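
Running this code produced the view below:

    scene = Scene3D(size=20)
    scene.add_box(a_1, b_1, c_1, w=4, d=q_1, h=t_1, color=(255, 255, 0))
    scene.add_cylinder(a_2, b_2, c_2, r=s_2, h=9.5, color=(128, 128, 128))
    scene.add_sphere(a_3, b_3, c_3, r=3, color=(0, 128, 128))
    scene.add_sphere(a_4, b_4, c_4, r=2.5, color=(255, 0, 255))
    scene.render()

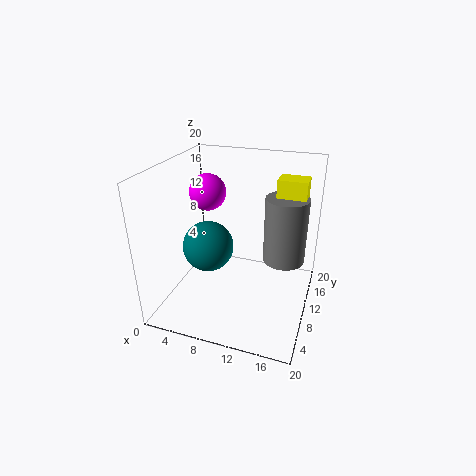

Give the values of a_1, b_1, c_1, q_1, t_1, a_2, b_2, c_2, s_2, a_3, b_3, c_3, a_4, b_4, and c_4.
a_1 = 14.5; b_1 = 12.5; c_1 = 9.5; q_1 = 3; t_1 = 8.5; a_2 = 16; b_2 = 13; c_2 = 6; s_2 = 3; a_3 = 8.5; b_3 = 3.5; c_3 = 12; a_4 = 5.5; b_4 = 10.5; c_4 = 16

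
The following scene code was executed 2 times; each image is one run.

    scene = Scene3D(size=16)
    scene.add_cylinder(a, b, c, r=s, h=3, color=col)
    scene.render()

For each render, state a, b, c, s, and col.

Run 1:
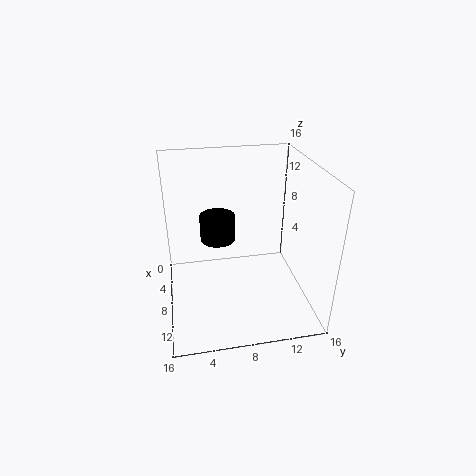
a = 6
b = 6
c = 7
s = 2
col = 'black'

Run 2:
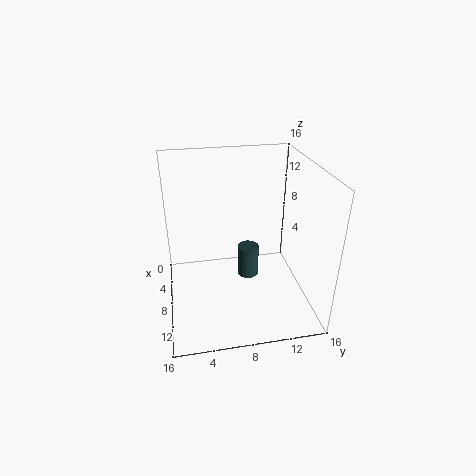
a = 13
b = 8
c = 7
s = 1
col = 'darkslategray'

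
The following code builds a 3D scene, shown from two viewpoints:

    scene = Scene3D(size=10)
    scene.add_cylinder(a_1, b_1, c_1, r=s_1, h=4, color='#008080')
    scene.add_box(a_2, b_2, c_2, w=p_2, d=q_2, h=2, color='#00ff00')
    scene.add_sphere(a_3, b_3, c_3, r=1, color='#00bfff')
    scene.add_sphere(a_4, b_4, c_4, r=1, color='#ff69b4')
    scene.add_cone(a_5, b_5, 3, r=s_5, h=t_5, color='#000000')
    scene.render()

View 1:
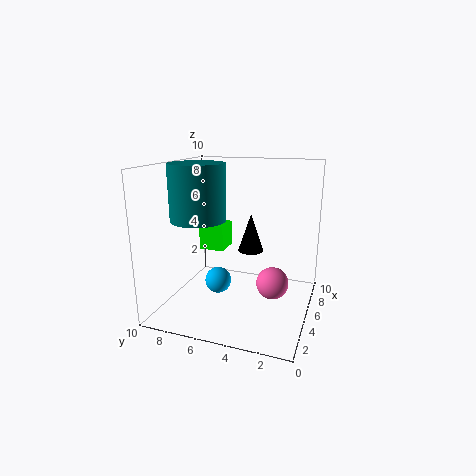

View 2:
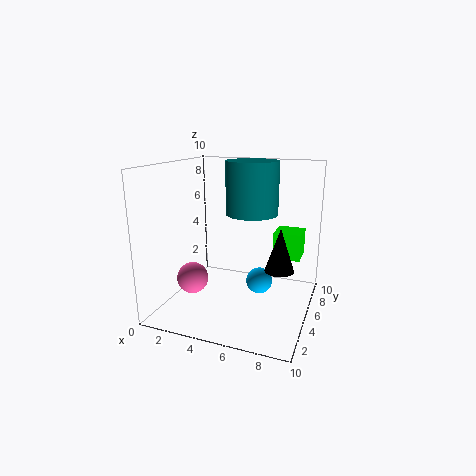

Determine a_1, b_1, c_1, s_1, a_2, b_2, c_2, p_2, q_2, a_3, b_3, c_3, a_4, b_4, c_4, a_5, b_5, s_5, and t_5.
a_1 = 5; b_1 = 8; c_1 = 6; s_1 = 2; a_2 = 7; b_2 = 7; c_2 = 3; p_2 = 2; q_2 = 2; a_3 = 6; b_3 = 7; c_3 = 1; a_4 = 3; b_4 = 2; c_4 = 3; a_5 = 8; b_5 = 5; s_5 = 1; t_5 = 3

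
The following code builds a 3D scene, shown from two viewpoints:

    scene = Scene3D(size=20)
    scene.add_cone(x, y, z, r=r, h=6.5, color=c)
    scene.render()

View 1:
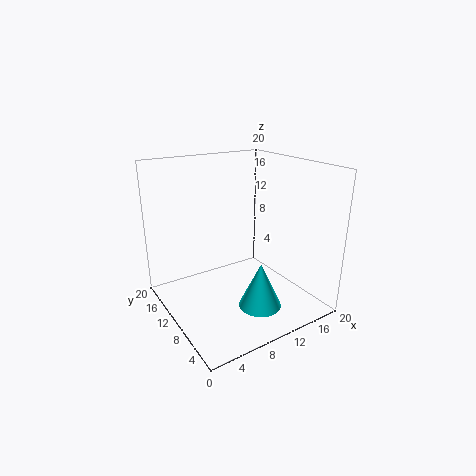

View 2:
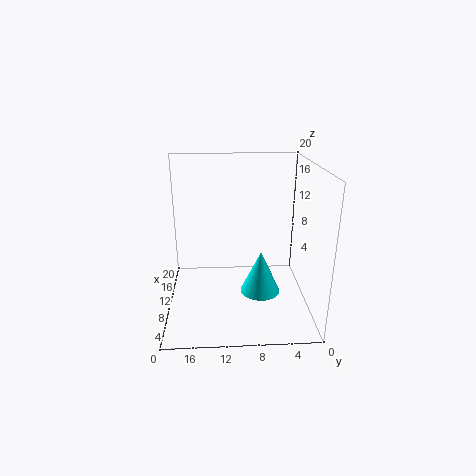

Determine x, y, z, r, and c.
x = 11.5, y = 6.5, z = 0.5, r = 3, c = 'cyan'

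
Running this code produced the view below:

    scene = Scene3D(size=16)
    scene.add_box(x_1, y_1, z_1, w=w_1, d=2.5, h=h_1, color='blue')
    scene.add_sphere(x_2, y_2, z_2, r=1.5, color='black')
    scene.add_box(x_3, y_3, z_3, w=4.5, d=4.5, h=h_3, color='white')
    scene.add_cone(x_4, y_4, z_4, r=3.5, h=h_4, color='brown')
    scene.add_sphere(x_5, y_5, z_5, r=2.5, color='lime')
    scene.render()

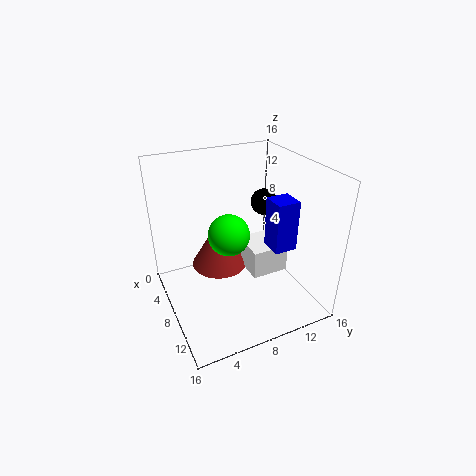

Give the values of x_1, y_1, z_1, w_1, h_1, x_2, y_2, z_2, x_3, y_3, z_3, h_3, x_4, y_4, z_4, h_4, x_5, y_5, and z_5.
x_1 = 9.5, y_1 = 10.5, z_1 = 7.5, w_1 = 2.5, h_1 = 5.5, x_2 = 6.5, y_2 = 12, z_2 = 11, x_3 = 4, y_3 = 10, z_3 = 2, h_3 = 3.5, x_4 = 3.5, y_4 = 7.5, z_4 = 2, h_4 = 6, x_5 = 5.5, y_5 = 8, z_5 = 7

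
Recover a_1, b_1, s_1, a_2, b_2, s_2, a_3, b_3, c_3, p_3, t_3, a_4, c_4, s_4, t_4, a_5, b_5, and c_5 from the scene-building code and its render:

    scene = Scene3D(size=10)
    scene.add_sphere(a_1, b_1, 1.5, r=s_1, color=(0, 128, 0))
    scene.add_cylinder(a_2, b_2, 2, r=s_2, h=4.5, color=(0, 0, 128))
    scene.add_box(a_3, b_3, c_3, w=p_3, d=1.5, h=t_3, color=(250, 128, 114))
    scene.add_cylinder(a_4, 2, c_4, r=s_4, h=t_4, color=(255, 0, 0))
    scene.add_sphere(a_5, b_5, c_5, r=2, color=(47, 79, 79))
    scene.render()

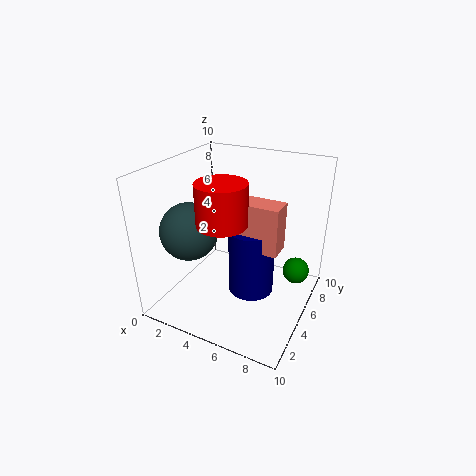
a_1 = 8.5, b_1 = 8, s_1 = 1, a_2 = 6.5, b_2 = 4, s_2 = 1.5, a_3 = 6, b_3 = 3, c_3 = 5.5, p_3 = 2.5, t_3 = 3, a_4 = 5.5, c_4 = 7.5, s_4 = 1.5, t_4 = 2.5, a_5 = 2, b_5 = 3.5, c_5 = 5.5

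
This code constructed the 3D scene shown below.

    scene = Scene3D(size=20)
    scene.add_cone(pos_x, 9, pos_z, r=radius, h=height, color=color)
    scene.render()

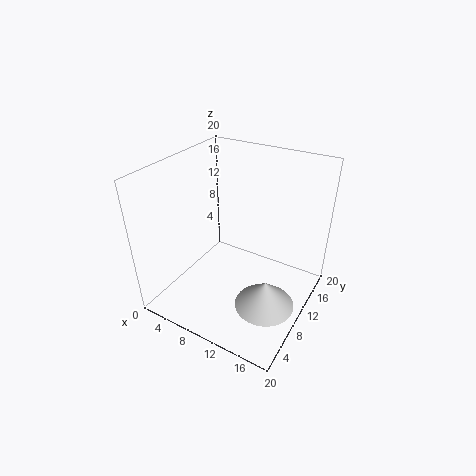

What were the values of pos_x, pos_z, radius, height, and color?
pos_x = 15, pos_z = 0.75, radius = 4.25, height = 4, color = 'lightgray'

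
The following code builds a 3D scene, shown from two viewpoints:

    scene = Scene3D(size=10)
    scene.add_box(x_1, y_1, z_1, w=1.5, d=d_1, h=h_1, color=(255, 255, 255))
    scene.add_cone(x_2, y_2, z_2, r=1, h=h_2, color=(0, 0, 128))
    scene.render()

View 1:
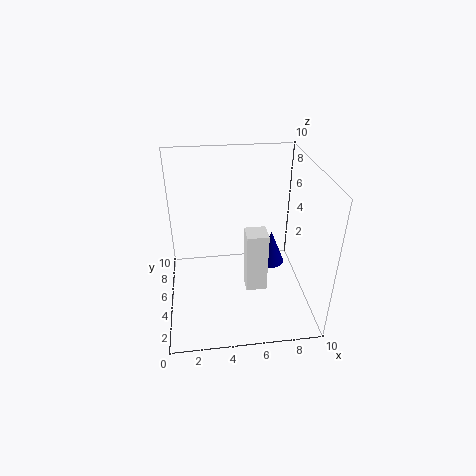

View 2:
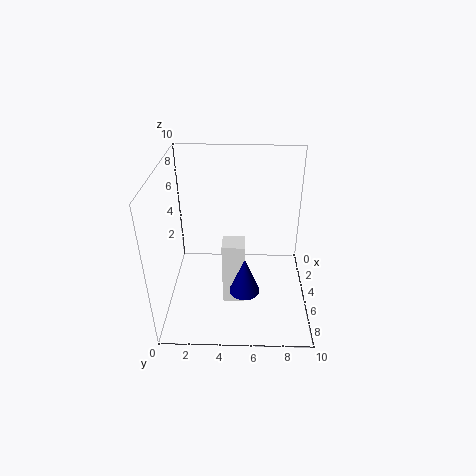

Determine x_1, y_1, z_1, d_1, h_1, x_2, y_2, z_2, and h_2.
x_1 = 5.5, y_1 = 4, z_1 = 1, d_1 = 1.5, h_1 = 4.5, x_2 = 7.5, y_2 = 5.5, z_2 = 2.5, h_2 = 2.5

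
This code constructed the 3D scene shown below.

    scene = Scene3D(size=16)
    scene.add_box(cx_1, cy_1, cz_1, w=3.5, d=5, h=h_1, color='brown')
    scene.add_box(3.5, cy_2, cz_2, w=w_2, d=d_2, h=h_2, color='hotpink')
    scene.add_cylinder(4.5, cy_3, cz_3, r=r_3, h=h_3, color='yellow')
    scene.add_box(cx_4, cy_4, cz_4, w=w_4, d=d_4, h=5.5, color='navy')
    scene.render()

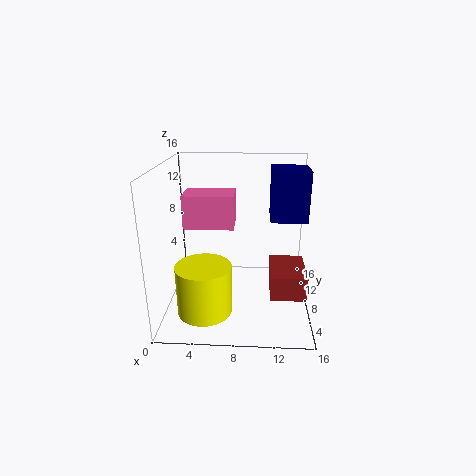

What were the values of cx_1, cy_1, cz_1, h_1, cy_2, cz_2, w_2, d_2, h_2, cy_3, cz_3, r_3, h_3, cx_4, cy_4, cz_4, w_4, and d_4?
cx_1 = 11.5
cy_1 = 2
cz_1 = 4
h_1 = 2.5
cy_2 = 1.5
cz_2 = 11.5
w_2 = 4.5
d_2 = 3
h_2 = 3
cy_3 = 5
cz_3 = 0.5
r_3 = 3
h_3 = 5.5
cx_4 = 11.5
cy_4 = 7.5
cz_4 = 10
w_4 = 4
d_4 = 4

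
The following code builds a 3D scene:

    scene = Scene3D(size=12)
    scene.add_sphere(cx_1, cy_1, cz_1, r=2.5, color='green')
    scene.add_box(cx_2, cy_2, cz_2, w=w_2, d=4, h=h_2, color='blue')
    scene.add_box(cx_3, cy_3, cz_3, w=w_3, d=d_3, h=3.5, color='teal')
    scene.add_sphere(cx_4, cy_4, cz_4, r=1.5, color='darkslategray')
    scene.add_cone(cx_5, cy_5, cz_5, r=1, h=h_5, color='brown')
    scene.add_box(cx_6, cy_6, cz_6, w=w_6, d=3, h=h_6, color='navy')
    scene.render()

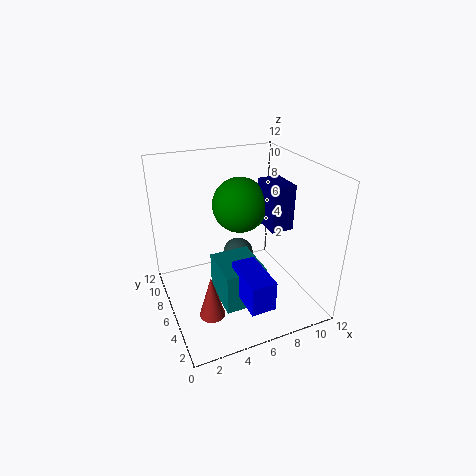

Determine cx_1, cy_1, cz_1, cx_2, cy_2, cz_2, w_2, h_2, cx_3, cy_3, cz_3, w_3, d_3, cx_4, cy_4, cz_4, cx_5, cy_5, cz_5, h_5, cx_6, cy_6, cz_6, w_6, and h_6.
cx_1 = 7.5
cy_1 = 9
cz_1 = 7.5
cx_2 = 5
cy_2 = 1
cz_2 = 2
w_2 = 2
h_2 = 2.5
cx_3 = 4
cy_3 = 3.5
cz_3 = 0.5
w_3 = 3.5
d_3 = 4
cx_4 = 8
cy_4 = 10.5
cz_4 = 1.5
cx_5 = 2.5
cy_5 = 3
cz_5 = 1.5
h_5 = 3.5
cx_6 = 9
cy_6 = 5.5
cz_6 = 6
w_6 = 2
h_6 = 4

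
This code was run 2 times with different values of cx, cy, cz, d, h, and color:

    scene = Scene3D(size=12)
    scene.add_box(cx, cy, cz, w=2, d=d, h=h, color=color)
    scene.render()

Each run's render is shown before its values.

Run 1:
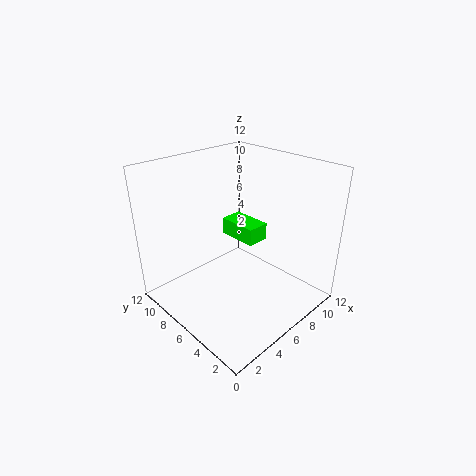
cx = 7, cy = 5.5, cz = 5, d = 3.5, h = 1.5, color = 'lime'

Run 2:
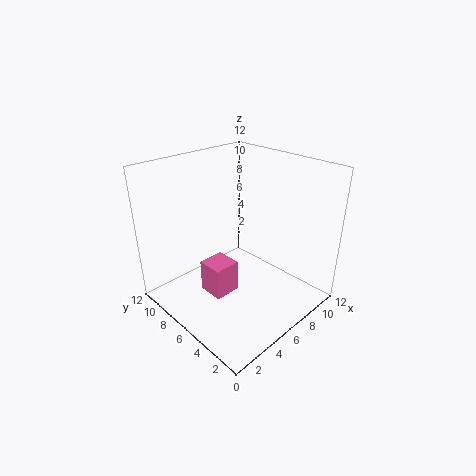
cx = 2, cy = 4, cz = 3, d = 2, h = 2.5, color = 'hotpink'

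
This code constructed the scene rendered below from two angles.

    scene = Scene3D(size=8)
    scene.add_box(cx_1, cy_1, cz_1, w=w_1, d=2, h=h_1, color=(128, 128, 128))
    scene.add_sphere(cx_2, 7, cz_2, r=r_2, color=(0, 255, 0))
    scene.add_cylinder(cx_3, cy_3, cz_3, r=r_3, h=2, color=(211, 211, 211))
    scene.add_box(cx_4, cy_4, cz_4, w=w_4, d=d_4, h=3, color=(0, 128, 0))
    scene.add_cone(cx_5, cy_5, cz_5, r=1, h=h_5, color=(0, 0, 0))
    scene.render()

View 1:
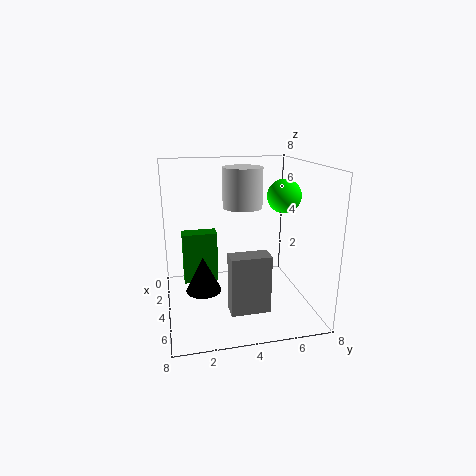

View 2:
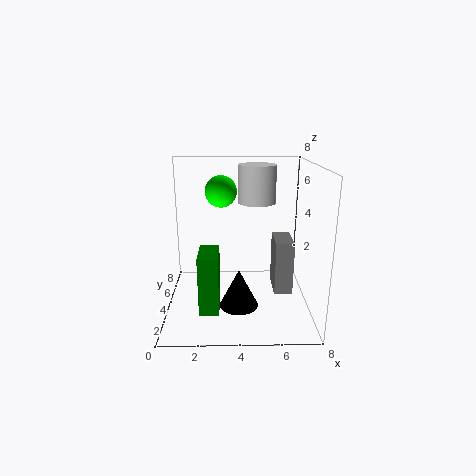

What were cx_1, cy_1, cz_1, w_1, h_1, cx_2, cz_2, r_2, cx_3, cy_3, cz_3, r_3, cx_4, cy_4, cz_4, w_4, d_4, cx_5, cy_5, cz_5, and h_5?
cx_1 = 6; cy_1 = 3; cz_1 = 1; w_1 = 1; h_1 = 3; cx_2 = 3; cz_2 = 6; r_2 = 1; cx_3 = 5; cy_3 = 4; cz_3 = 6; r_3 = 1; cx_4 = 2; cy_4 = 1; cz_4 = 1; w_4 = 1; d_4 = 2; cx_5 = 4; cy_5 = 2; cz_5 = 1; h_5 = 2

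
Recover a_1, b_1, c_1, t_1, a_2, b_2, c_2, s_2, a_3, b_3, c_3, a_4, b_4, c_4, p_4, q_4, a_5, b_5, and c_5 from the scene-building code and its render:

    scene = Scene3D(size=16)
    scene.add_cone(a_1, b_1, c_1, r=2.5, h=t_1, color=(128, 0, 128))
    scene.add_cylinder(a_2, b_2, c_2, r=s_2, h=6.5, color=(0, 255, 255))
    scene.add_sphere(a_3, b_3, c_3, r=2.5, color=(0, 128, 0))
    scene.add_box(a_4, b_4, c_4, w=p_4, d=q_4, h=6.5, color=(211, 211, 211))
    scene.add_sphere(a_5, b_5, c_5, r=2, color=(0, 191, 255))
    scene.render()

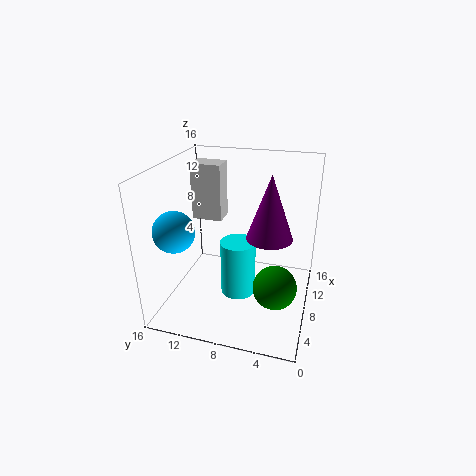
a_1 = 8
b_1 = 4.5
c_1 = 8.5
t_1 = 7
a_2 = 8
b_2 = 8
c_2 = 1
s_2 = 2
a_3 = 7.5
b_3 = 3.5
c_3 = 2.5
a_4 = 9.5
b_4 = 10.5
c_4 = 9
p_4 = 2.5
q_4 = 3.5
a_5 = 2
b_5 = 12.5
c_5 = 11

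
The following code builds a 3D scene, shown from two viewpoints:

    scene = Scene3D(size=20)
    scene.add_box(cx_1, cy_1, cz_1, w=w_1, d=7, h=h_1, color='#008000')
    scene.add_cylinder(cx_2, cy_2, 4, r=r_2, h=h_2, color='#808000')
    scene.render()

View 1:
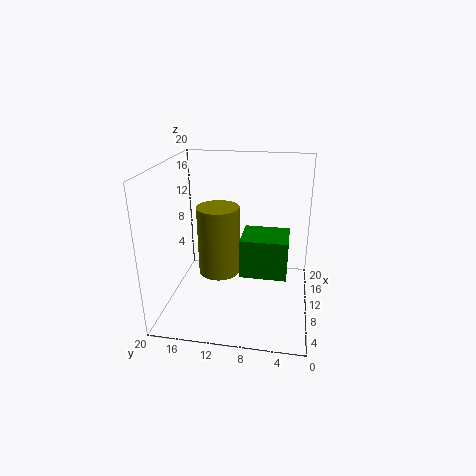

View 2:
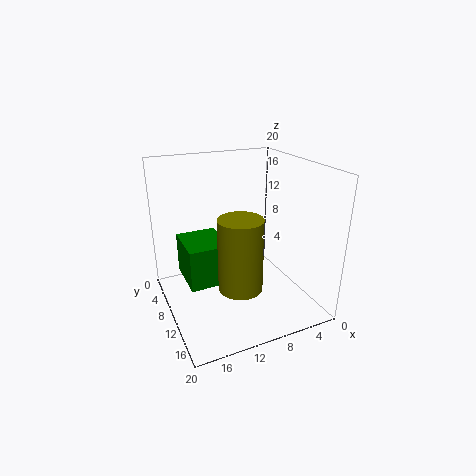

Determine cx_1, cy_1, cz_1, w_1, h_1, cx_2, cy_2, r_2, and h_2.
cx_1 = 11
cy_1 = 3
cz_1 = 3
w_1 = 6
h_1 = 6
cx_2 = 11
cy_2 = 13
r_2 = 3
h_2 = 10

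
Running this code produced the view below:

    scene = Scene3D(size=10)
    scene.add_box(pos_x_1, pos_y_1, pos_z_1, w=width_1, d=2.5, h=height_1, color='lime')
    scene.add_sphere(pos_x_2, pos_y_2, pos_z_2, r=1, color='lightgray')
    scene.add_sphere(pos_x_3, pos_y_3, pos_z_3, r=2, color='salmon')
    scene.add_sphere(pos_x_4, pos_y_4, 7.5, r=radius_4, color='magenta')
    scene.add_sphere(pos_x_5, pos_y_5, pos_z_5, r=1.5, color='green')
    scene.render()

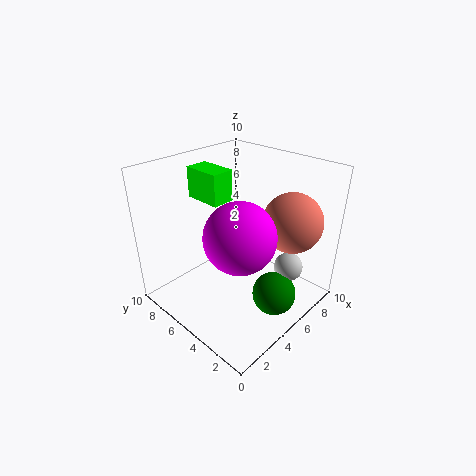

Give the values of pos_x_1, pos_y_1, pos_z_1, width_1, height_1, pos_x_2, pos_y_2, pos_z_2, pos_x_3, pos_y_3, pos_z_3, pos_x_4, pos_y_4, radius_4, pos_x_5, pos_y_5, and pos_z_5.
pos_x_1 = 3
pos_y_1 = 5
pos_z_1 = 8
width_1 = 1.5
height_1 = 2
pos_x_2 = 7
pos_y_2 = 2
pos_z_2 = 3
pos_x_3 = 7
pos_y_3 = 2
pos_z_3 = 6.5
pos_x_4 = 2
pos_y_4 = 2
radius_4 = 2
pos_x_5 = 5.5
pos_y_5 = 2
pos_z_5 = 1.5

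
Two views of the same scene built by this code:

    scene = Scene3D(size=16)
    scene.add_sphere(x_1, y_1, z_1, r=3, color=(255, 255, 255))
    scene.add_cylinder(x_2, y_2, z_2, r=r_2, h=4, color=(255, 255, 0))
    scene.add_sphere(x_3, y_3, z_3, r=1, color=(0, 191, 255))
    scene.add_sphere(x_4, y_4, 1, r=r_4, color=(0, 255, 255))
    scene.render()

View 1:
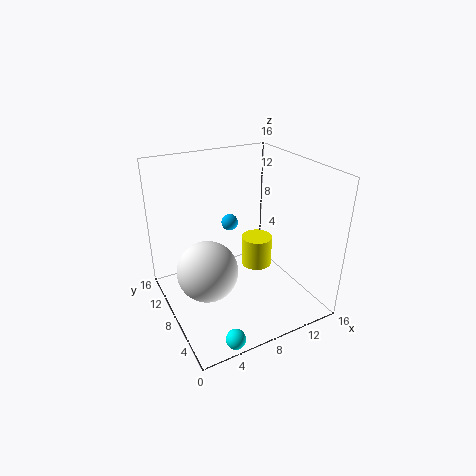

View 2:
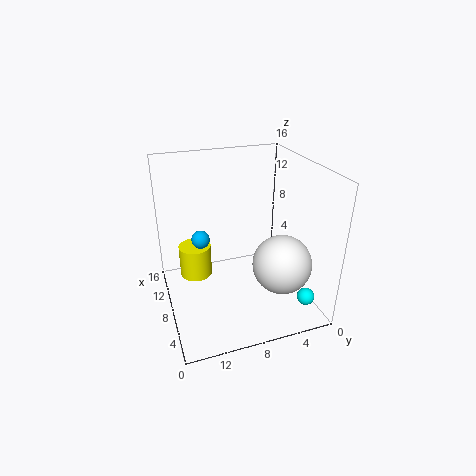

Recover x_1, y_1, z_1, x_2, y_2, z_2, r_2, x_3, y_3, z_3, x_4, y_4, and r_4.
x_1 = 3, y_1 = 5, z_1 = 7, x_2 = 13, y_2 = 12, z_2 = 1, r_2 = 2, x_3 = 9, y_3 = 12, z_3 = 8, x_4 = 4, y_4 = 1, r_4 = 1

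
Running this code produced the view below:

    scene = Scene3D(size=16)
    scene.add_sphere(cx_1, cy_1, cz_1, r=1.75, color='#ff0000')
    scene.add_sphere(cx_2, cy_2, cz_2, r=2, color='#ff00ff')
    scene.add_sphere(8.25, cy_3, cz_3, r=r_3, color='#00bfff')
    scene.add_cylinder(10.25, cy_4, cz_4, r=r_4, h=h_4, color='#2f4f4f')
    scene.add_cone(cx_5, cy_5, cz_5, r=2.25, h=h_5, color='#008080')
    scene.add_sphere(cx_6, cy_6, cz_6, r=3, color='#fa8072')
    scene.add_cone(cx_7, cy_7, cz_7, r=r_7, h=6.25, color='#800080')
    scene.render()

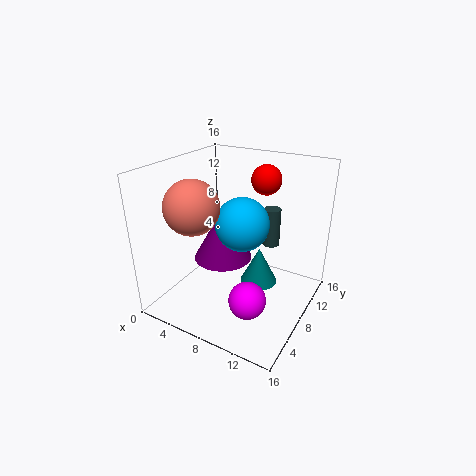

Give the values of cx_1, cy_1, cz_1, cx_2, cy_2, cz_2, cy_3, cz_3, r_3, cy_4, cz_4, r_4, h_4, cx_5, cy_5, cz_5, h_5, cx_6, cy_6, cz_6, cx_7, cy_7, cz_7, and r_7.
cx_1 = 9
cy_1 = 12.75
cz_1 = 13.5
cx_2 = 11
cy_2 = 4.75
cz_2 = 2.75
cy_3 = 8.5
cz_3 = 9.5
r_3 = 3
cy_4 = 12
cz_4 = 6
r_4 = 1
h_4 = 4.5
cx_5 = 9.25
cy_5 = 11
cz_5 = 1
h_5 = 4.5
cx_6 = 4
cy_6 = 5.25
cz_6 = 11.75
cx_7 = 5
cy_7 = 9.5
cz_7 = 4
r_7 = 3.5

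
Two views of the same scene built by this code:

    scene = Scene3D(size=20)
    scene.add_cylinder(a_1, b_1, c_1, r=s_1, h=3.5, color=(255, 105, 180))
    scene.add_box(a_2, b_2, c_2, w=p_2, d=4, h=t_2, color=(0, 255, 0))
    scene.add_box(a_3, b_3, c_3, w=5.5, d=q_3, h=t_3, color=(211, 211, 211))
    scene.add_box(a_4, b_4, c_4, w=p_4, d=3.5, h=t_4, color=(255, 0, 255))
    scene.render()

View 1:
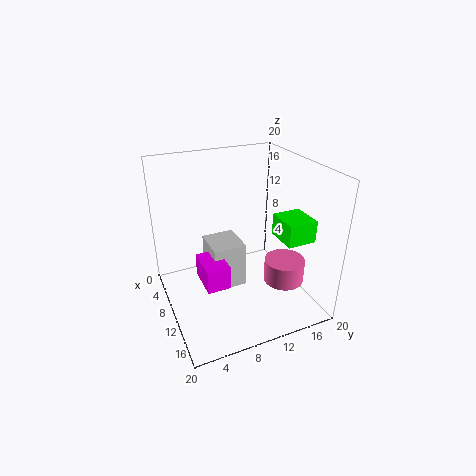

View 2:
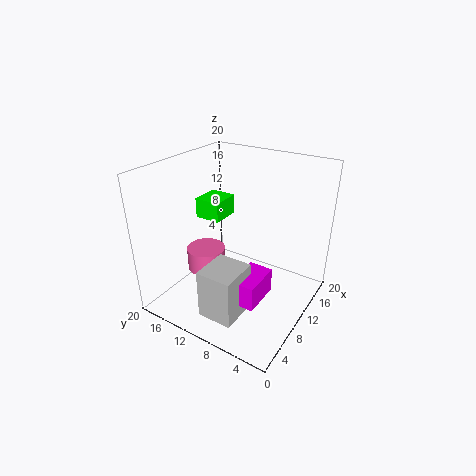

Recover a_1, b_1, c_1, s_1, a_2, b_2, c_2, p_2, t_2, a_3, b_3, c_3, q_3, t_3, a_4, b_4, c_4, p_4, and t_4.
a_1 = 11.5; b_1 = 17; c_1 = 2; s_1 = 3; a_2 = 11.5; b_2 = 14.5; c_2 = 10.5; p_2 = 4.5; t_2 = 3; a_3 = 3; b_3 = 7; c_3 = 0.5; q_3 = 5; t_3 = 7; a_4 = 5.5; b_4 = 5; c_4 = 2.5; p_4 = 5.5; t_4 = 3.5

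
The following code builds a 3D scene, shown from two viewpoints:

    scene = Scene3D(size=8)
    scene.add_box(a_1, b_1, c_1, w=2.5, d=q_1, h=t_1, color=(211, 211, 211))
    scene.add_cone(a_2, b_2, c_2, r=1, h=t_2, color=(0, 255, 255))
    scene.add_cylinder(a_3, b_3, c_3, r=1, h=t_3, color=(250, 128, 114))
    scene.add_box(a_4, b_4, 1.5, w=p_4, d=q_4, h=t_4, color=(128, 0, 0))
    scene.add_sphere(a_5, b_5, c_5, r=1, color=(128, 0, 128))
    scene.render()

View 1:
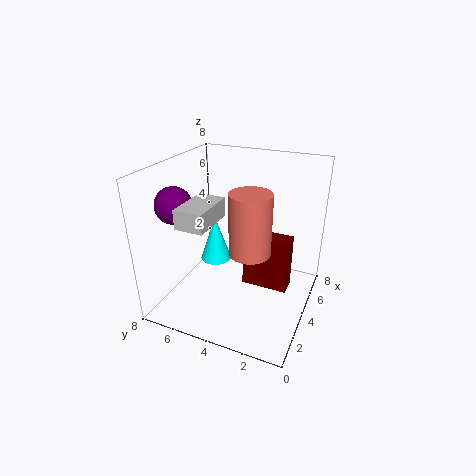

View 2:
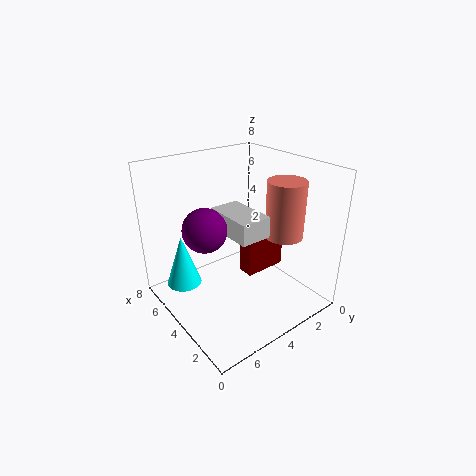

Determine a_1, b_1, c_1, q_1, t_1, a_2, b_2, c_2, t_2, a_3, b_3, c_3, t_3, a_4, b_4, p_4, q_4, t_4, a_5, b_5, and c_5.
a_1 = 1
b_1 = 4.5
c_1 = 5.5
q_1 = 1.5
t_1 = 1
a_2 = 6
b_2 = 6.5
c_2 = 1
t_2 = 3
a_3 = 2
b_3 = 2.5
c_3 = 4.5
t_3 = 3
a_4 = 3.5
b_4 = 1
p_4 = 1
q_4 = 2.5
t_4 = 3
a_5 = 2.5
b_5 = 7
c_5 = 6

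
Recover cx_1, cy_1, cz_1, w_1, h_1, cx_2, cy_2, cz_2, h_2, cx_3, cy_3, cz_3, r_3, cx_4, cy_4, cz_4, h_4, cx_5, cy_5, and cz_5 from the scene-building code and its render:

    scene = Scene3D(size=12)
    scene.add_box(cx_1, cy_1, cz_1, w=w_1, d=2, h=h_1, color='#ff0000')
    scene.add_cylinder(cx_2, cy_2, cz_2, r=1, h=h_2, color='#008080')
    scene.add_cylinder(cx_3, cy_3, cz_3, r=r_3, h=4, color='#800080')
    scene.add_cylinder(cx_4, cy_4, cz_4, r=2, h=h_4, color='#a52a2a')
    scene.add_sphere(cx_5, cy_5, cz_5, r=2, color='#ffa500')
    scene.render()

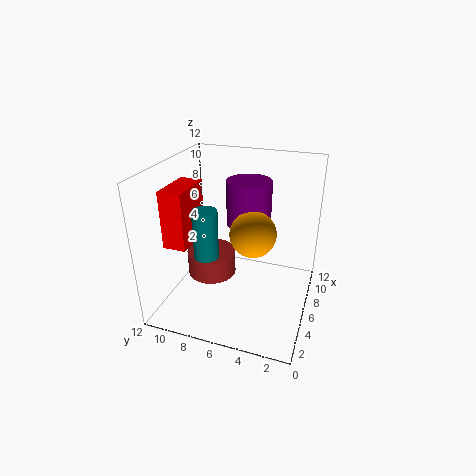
cx_1 = 4, cy_1 = 10, cz_1 = 5, w_1 = 4, h_1 = 5, cx_2 = 4, cy_2 = 8, cz_2 = 5, h_2 = 4, cx_3 = 9, cy_3 = 6, cz_3 = 6, r_3 = 2, cx_4 = 5, cy_4 = 8, cz_4 = 3, h_4 = 2, cx_5 = 7, cy_5 = 5, cz_5 = 6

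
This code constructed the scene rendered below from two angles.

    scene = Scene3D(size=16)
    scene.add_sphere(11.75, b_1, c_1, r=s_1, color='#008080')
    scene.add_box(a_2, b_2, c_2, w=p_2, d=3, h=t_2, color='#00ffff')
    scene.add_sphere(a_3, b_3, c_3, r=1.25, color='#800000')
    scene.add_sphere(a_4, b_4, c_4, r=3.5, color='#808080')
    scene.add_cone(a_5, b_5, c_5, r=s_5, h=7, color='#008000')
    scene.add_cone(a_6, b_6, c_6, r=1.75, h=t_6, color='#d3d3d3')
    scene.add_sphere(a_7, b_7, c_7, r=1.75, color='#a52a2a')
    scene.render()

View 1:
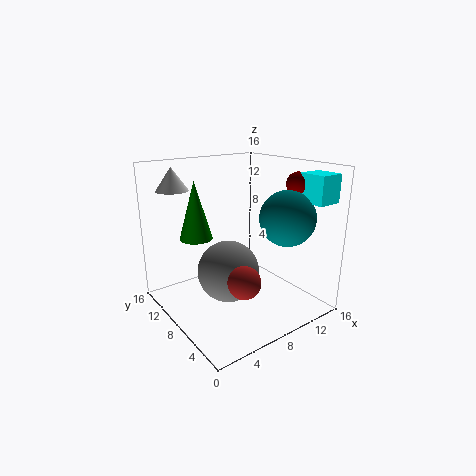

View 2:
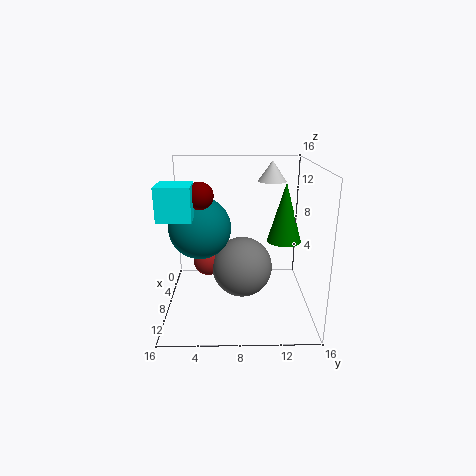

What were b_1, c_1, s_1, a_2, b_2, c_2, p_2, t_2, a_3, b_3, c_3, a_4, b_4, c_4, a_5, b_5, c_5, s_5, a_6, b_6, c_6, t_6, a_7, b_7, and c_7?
b_1 = 4.25; c_1 = 10.5; s_1 = 3; a_2 = 13; b_2 = 1; c_2 = 12.25; p_2 = 2.75; t_2 = 3; a_3 = 13.25; b_3 = 4.5; c_3 = 14; a_4 = 7; b_4 = 8.5; c_4 = 4; a_5 = 5.75; b_5 = 13.5; c_5 = 6.75; s_5 = 2; a_6 = 2.5; b_6 = 12.25; c_6 = 13.25; t_6 = 2.5; a_7 = 6.25; b_7 = 4.5; c_7 = 4.5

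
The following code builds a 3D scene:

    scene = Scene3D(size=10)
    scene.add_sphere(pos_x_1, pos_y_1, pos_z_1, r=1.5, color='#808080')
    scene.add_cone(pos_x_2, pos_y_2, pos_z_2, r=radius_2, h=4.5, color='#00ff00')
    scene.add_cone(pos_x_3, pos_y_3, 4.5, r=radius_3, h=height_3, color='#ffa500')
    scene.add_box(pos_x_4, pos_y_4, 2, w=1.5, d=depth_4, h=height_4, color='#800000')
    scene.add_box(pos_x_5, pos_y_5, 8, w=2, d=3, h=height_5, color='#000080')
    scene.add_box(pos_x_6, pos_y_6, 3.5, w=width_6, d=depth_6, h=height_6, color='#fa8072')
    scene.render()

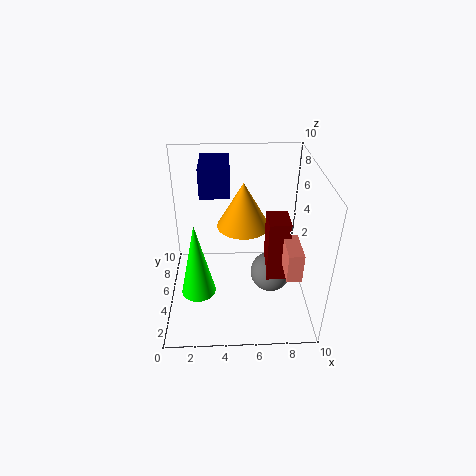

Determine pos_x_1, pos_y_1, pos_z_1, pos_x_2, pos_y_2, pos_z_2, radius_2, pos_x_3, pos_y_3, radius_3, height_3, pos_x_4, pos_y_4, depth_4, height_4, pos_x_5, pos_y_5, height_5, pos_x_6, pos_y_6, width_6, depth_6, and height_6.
pos_x_1 = 7.5
pos_y_1 = 5.5
pos_z_1 = 1.5
pos_x_2 = 2.5
pos_y_2 = 1
pos_z_2 = 4
radius_2 = 1
pos_x_3 = 5.5
pos_y_3 = 7.5
radius_3 = 2
height_3 = 3.5
pos_x_4 = 7
pos_y_4 = 4
depth_4 = 2
height_4 = 4.5
pos_x_5 = 2.5
pos_y_5 = 5
height_5 = 2
pos_x_6 = 8
pos_y_6 = 2
width_6 = 1
depth_6 = 2.5
height_6 = 2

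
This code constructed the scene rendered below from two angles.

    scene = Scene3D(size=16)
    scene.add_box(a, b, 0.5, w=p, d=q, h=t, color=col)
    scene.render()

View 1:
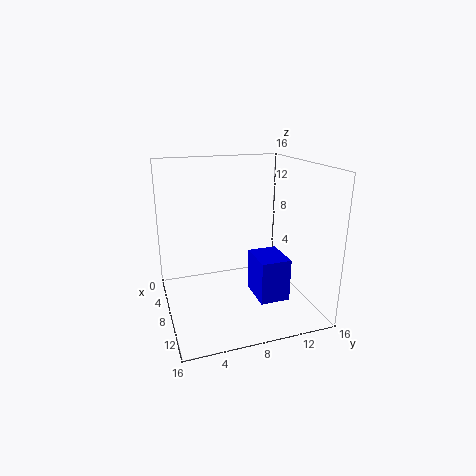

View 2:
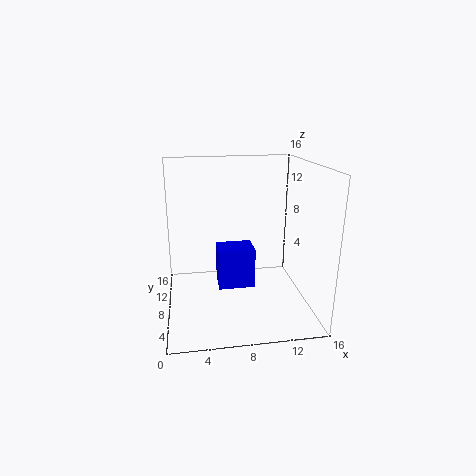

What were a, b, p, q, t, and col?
a = 6; b = 10; p = 4.5; q = 3.5; t = 5; col = 'blue'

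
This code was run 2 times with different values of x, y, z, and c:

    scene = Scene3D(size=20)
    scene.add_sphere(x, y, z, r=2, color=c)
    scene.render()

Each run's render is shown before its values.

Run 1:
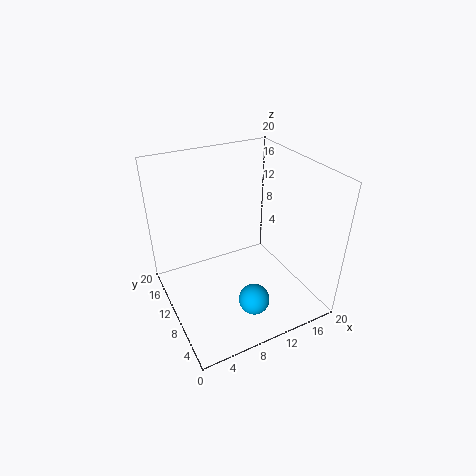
x = 9
y = 3.5
z = 4.5
c = 'deepskyblue'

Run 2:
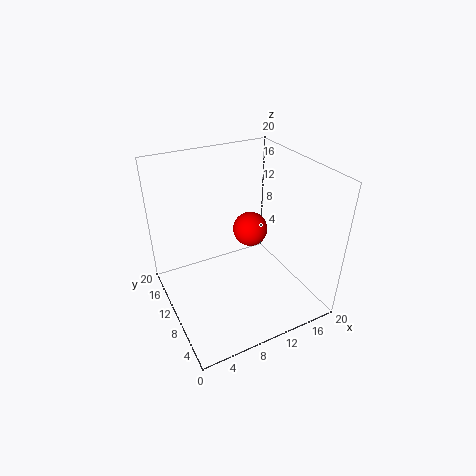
x = 9
y = 5
z = 14.5
c = 'red'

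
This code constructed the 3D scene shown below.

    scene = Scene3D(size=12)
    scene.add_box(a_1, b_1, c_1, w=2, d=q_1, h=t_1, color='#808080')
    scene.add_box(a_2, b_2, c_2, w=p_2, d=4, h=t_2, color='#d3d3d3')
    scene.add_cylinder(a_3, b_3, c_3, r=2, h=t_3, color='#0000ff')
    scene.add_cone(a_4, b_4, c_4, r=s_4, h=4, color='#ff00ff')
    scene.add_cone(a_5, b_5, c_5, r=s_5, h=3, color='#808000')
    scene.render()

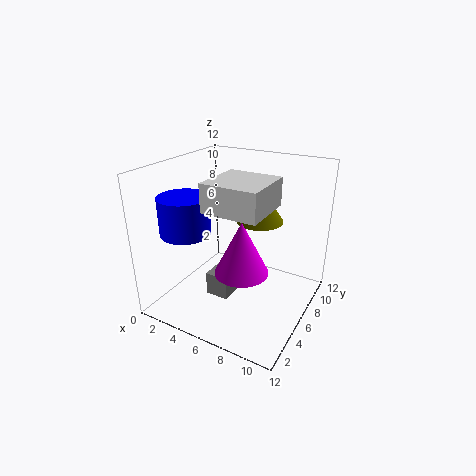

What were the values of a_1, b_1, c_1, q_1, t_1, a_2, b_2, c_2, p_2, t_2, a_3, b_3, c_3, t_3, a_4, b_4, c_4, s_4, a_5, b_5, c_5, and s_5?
a_1 = 4
b_1 = 4
c_1 = 1
q_1 = 2
t_1 = 2
a_2 = 6
b_2 = 1
c_2 = 10
p_2 = 4
t_2 = 2
a_3 = 3
b_3 = 3
c_3 = 7
t_3 = 3
a_4 = 8
b_4 = 3
c_4 = 5
s_4 = 2
a_5 = 7
b_5 = 8
c_5 = 7
s_5 = 2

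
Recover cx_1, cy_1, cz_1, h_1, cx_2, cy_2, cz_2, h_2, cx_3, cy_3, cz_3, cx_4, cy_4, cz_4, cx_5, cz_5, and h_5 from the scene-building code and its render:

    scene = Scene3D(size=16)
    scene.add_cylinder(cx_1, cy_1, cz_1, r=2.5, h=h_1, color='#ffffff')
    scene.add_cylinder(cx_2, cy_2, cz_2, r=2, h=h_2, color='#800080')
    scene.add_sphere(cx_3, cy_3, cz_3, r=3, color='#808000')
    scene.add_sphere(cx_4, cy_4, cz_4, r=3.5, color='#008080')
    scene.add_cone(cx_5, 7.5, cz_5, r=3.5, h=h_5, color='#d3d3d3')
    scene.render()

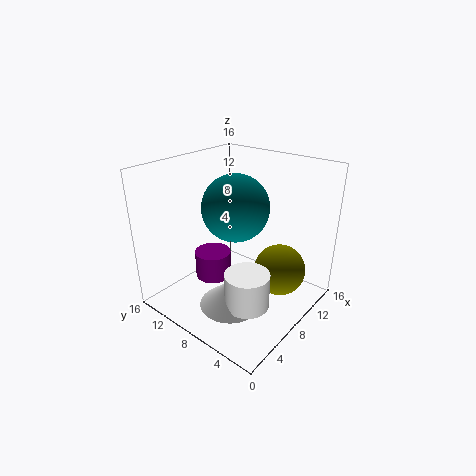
cx_1 = 6.5, cy_1 = 5.5, cz_1 = 1, h_1 = 4, cx_2 = 6, cy_2 = 10, cz_2 = 3.5, h_2 = 3, cx_3 = 11.5, cy_3 = 4.5, cz_3 = 3.5, cx_4 = 7, cy_4 = 7.5, cz_4 = 12, cx_5 = 6, cz_5 = 0.5, h_5 = 3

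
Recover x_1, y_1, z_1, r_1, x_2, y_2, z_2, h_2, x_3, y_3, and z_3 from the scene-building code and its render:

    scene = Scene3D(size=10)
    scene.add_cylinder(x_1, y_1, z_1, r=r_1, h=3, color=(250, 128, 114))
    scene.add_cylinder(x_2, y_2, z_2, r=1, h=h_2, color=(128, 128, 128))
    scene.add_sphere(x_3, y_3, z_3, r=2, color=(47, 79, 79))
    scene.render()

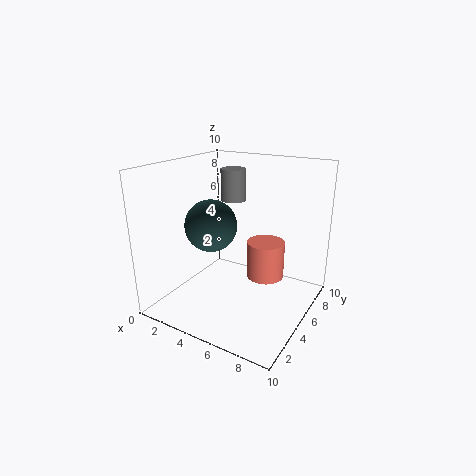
x_1 = 5.5, y_1 = 8.5, z_1 = 0.5, r_1 = 1.5, x_2 = 2.5, y_2 = 8.5, z_2 = 6.5, h_2 = 2.5, x_3 = 2, y_3 = 6, z_3 = 5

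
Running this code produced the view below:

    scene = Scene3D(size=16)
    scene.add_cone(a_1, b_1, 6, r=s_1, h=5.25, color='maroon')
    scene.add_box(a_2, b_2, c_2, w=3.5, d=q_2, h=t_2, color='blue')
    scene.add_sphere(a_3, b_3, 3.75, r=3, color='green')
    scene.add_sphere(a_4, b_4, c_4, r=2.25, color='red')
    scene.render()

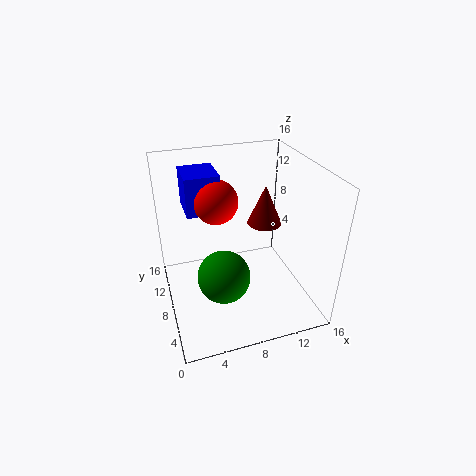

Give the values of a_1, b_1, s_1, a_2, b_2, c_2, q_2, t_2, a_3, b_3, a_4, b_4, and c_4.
a_1 = 13.5; b_1 = 13.5; s_1 = 2.25; a_2 = 2.5; b_2 = 7.25; c_2 = 11.75; q_2 = 4; t_2 = 4; a_3 = 6; b_3 = 7; a_4 = 5.5; b_4 = 7.5; c_4 = 13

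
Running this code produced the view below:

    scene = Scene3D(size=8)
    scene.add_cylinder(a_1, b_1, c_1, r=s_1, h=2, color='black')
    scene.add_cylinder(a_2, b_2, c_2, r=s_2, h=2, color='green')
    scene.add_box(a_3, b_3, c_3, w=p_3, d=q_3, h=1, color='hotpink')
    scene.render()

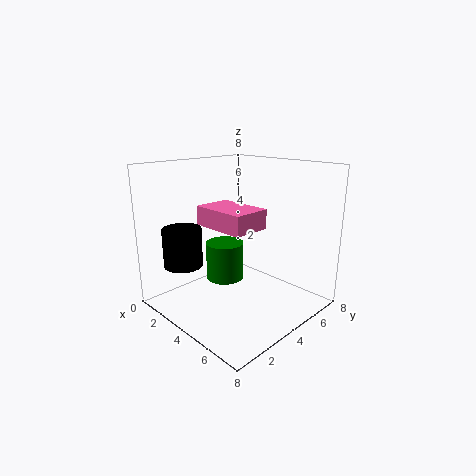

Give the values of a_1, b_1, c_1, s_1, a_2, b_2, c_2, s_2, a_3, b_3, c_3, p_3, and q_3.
a_1 = 3; b_1 = 1; c_1 = 3; s_1 = 1; a_2 = 4; b_2 = 3; c_2 = 2; s_2 = 1; a_3 = 3; b_3 = 2; c_3 = 5; p_3 = 3; q_3 = 2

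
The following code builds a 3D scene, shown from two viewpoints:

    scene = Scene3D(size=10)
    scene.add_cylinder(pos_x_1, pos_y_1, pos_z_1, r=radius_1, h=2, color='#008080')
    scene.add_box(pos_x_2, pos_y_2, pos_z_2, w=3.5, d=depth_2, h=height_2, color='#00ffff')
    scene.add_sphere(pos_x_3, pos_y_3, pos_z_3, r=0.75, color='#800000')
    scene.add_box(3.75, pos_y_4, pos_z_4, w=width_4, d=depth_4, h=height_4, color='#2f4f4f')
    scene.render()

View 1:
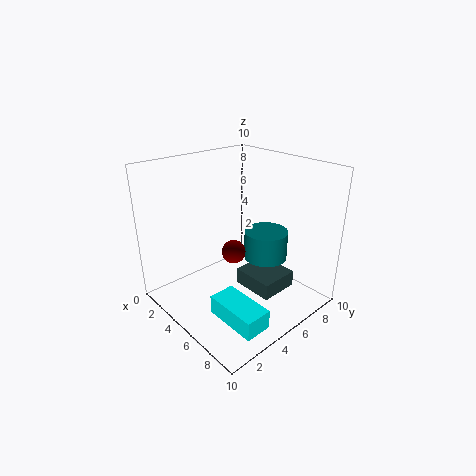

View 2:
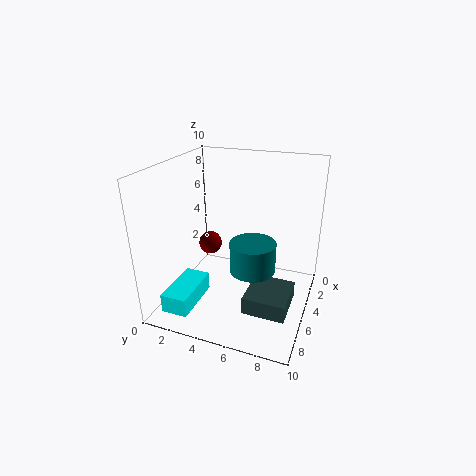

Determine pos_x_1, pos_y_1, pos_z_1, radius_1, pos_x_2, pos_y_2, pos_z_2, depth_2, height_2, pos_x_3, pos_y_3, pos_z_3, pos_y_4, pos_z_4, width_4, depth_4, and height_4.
pos_x_1 = 6.25; pos_y_1 = 6.5; pos_z_1 = 3.5; radius_1 = 1.5; pos_x_2 = 6.25; pos_y_2 = 1.5; pos_z_2 = 1.25; depth_2 = 1.75; height_2 = 1.25; pos_x_3 = 6.25; pos_y_3 = 3.5; pos_z_3 = 5; pos_y_4 = 6; pos_z_4 = 0.25; width_4 = 3.25; depth_4 = 3; height_4 = 1.25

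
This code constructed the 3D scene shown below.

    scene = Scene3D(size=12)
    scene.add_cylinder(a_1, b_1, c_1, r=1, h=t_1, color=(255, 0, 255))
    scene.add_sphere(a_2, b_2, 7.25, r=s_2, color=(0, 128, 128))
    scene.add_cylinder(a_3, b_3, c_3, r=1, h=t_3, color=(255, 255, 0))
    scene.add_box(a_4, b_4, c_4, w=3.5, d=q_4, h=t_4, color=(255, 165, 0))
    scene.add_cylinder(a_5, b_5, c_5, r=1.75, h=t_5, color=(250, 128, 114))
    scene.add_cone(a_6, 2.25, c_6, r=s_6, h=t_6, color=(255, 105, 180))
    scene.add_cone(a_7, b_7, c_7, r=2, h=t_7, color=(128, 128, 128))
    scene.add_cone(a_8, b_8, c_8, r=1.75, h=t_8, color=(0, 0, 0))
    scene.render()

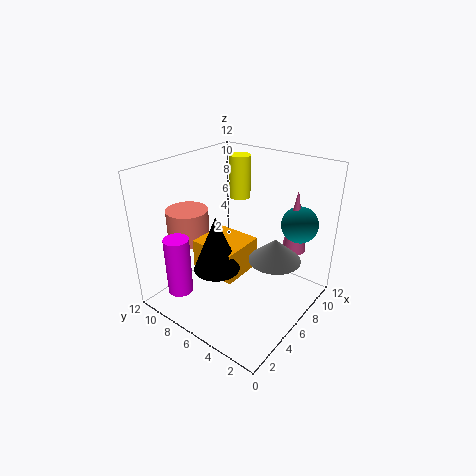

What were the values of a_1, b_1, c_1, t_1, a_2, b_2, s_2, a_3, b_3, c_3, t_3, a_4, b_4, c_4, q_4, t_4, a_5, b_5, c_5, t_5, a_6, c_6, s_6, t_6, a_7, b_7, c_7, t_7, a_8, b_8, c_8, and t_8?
a_1 = 1.5, b_1 = 8.5, c_1 = 2.25, t_1 = 4.75, a_2 = 9, b_2 = 2, s_2 = 1.5, a_3 = 10.5, b_3 = 9.25, c_3 = 7.5, t_3 = 4, a_4 = 2.75, b_4 = 4.25, c_4 = 4, q_4 = 3.75, t_4 = 2.5, a_5 = 4, b_5 = 9.75, c_5 = 5.5, t_5 = 2.75, a_6 = 8.75, c_6 = 5, s_6 = 1, t_6 = 5.25, a_7 = 5.75, b_7 = 2.25, c_7 = 5.5, t_7 = 1.75, a_8 = 2.75, b_8 = 5.5, c_8 = 5, t_8 = 4.25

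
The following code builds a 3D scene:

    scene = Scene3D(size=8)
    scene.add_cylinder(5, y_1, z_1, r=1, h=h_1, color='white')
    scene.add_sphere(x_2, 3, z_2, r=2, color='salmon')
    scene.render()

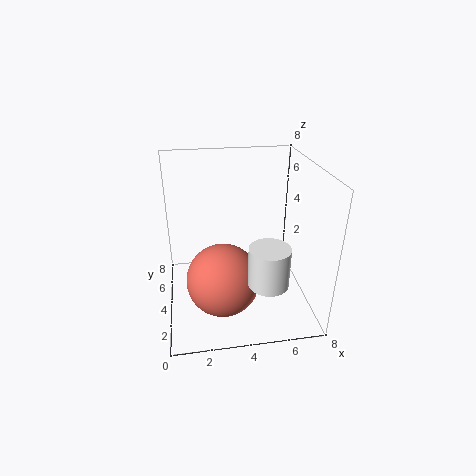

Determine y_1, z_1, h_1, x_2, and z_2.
y_1 = 1; z_1 = 3; h_1 = 2; x_2 = 3; z_2 = 2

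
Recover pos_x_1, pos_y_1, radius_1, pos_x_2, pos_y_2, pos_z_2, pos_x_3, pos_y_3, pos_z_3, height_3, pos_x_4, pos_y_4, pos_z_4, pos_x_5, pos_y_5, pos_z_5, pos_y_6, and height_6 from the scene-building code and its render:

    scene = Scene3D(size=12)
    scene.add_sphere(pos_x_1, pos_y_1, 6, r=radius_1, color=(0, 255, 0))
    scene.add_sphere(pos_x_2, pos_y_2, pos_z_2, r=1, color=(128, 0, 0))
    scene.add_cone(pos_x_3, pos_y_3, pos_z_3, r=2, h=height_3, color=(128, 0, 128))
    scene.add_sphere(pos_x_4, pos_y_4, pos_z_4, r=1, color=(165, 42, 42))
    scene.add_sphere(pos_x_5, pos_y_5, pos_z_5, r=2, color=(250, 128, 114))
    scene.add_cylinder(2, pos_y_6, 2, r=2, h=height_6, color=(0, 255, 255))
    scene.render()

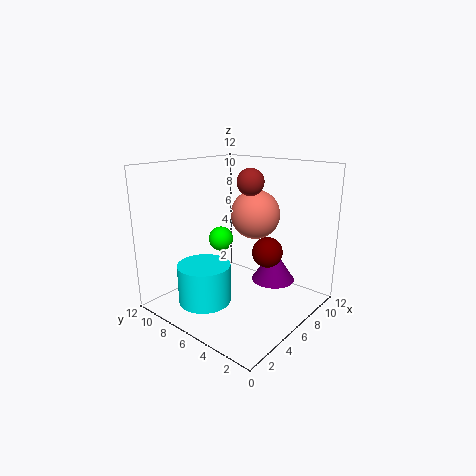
pos_x_1 = 5, pos_y_1 = 7, radius_1 = 1, pos_x_2 = 3, pos_y_2 = 1, pos_z_2 = 7, pos_x_3 = 10, pos_y_3 = 5, pos_z_3 = 1, height_3 = 3, pos_x_4 = 5, pos_y_4 = 4, pos_z_4 = 11, pos_x_5 = 7, pos_y_5 = 5, pos_z_5 = 8, pos_y_6 = 6, height_6 = 3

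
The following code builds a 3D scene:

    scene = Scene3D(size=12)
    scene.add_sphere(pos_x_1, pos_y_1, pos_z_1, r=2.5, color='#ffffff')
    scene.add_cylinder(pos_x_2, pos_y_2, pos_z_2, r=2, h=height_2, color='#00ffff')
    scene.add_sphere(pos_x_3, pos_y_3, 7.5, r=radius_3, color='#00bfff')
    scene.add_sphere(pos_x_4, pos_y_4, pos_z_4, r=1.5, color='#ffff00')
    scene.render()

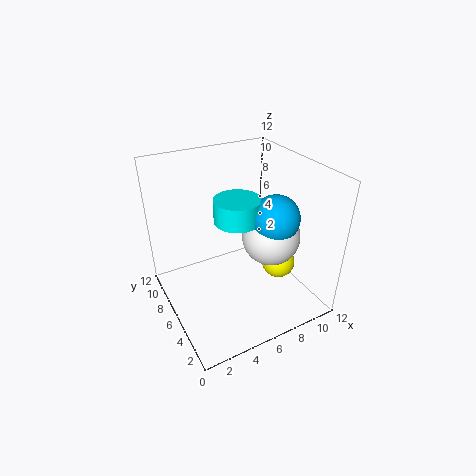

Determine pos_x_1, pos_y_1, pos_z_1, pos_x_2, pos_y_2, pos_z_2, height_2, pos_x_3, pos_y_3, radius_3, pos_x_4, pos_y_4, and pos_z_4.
pos_x_1 = 9, pos_y_1 = 5.5, pos_z_1 = 5.5, pos_x_2 = 6.5, pos_y_2 = 7, pos_z_2 = 7, height_2 = 2, pos_x_3 = 9, pos_y_3 = 5, radius_3 = 2, pos_x_4 = 10, pos_y_4 = 5.5, pos_z_4 = 2.5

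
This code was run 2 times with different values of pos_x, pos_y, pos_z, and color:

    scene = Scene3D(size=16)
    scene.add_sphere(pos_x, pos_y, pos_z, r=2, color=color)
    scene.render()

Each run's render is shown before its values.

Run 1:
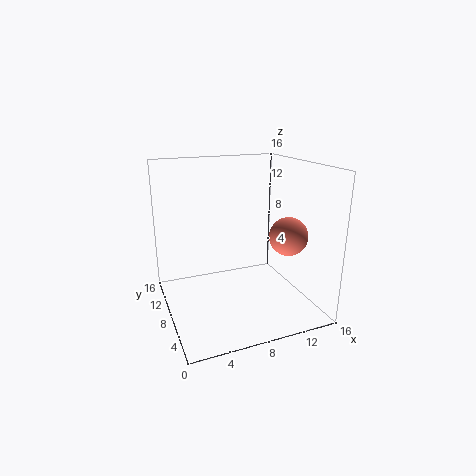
pos_x = 12
pos_y = 4
pos_z = 9
color = 'salmon'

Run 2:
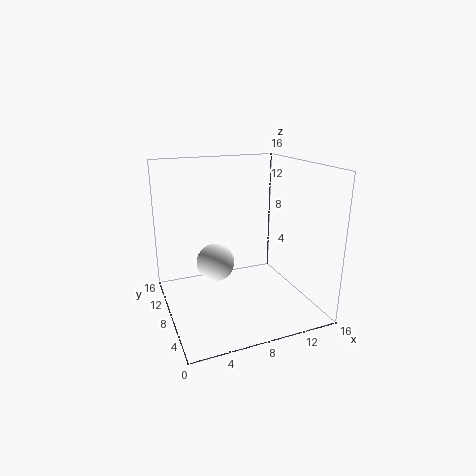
pos_x = 5
pos_y = 7
pos_z = 6
color = 'white'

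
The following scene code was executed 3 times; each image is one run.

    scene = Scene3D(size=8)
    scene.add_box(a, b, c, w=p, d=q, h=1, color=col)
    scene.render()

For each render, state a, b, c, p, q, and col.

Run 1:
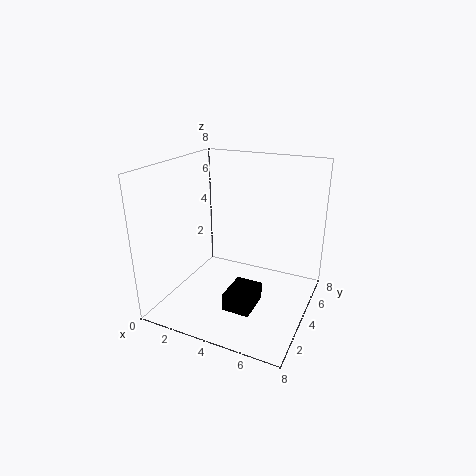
a = 4, b = 2, c = 0.5, p = 1.5, q = 2, col = 'black'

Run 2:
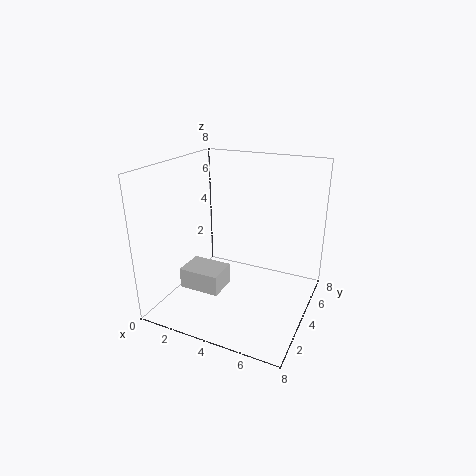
a = 2.5, b = 0.5, c = 2.5, p = 2, q = 1.5, col = 'lightgray'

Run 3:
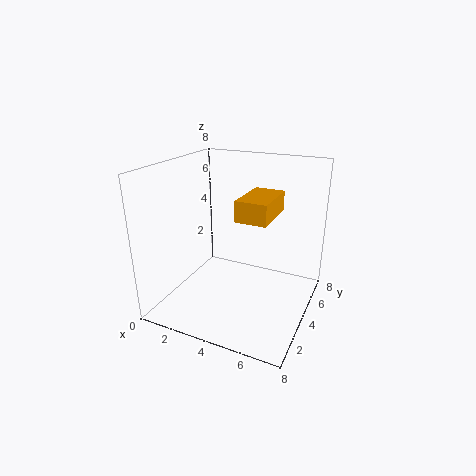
a = 5, b = 1.5, c = 6, p = 1.5, q = 2.5, col = 'orange'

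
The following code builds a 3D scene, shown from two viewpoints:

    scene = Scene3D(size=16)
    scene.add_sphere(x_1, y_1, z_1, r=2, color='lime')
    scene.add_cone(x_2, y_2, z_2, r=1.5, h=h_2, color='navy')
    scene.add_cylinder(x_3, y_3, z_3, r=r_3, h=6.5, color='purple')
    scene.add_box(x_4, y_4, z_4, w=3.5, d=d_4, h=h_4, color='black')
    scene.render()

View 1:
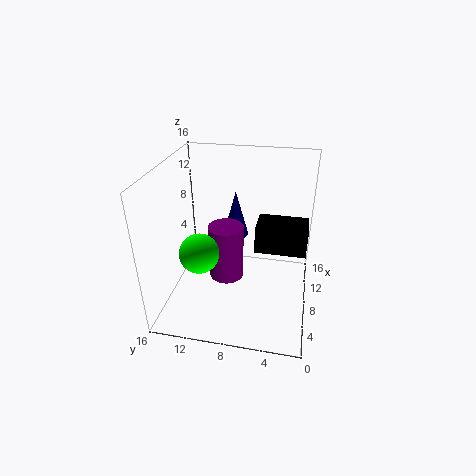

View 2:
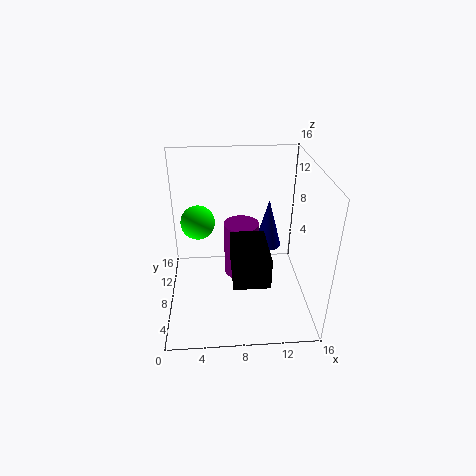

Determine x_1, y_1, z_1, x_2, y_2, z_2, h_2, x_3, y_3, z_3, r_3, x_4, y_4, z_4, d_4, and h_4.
x_1 = 3.5, y_1 = 11, z_1 = 8.5, x_2 = 11.5, y_2 = 9, z_2 = 6.5, h_2 = 5.5, x_3 = 8.5, y_3 = 9.5, z_3 = 2.5, r_3 = 2, x_4 = 7, y_4 = 0.5, z_4 = 7, d_4 = 5.5, h_4 = 3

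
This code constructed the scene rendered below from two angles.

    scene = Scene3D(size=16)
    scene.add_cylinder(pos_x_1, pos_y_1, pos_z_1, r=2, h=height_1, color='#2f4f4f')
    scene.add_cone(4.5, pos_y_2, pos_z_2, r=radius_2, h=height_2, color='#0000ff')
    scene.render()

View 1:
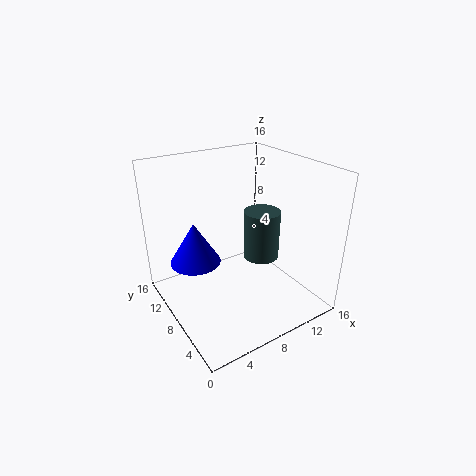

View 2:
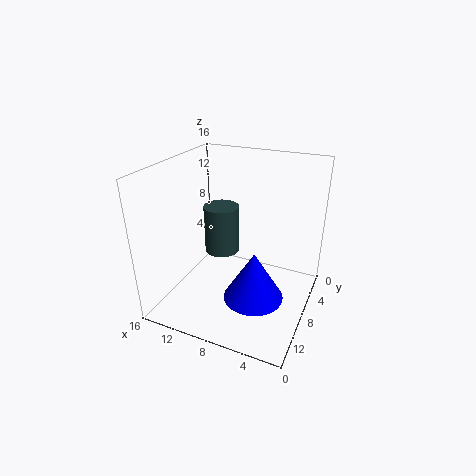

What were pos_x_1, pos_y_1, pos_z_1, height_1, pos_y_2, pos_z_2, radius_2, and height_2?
pos_x_1 = 10.5
pos_y_1 = 7
pos_z_1 = 5.5
height_1 = 5.5
pos_y_2 = 12
pos_z_2 = 4
radius_2 = 3
height_2 = 5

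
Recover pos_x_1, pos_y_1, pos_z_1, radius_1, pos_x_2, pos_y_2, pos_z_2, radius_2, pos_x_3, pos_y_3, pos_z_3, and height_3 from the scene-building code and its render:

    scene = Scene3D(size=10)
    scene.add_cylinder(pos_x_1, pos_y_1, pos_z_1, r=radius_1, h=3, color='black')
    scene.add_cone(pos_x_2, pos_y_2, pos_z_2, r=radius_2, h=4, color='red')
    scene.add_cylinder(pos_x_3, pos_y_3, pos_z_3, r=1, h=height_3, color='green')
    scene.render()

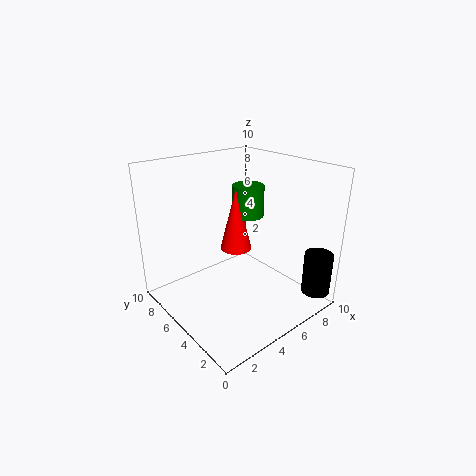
pos_x_1 = 9
pos_y_1 = 1
pos_z_1 = 1
radius_1 = 1
pos_x_2 = 4
pos_y_2 = 4
pos_z_2 = 5
radius_2 = 1
pos_x_3 = 5
pos_y_3 = 4
pos_z_3 = 7
height_3 = 2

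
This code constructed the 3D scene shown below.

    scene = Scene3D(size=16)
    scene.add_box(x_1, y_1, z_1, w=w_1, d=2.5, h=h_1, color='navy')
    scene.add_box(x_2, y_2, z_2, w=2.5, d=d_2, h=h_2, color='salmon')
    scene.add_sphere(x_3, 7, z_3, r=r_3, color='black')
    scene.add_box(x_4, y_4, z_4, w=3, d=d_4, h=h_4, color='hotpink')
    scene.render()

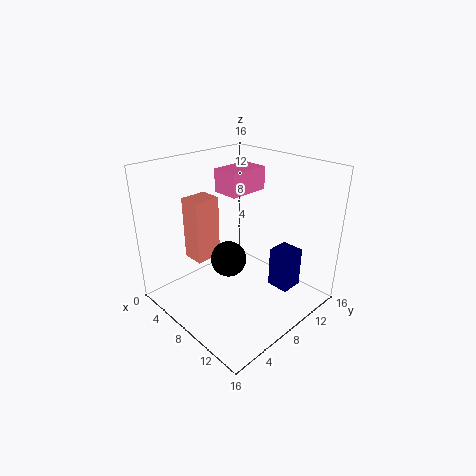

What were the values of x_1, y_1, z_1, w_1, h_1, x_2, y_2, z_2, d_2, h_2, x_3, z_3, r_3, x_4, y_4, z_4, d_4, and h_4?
x_1 = 11
y_1 = 10
z_1 = 2.5
w_1 = 2.5
h_1 = 4.5
x_2 = 3.5
y_2 = 4
z_2 = 5.5
d_2 = 3
h_2 = 7
x_3 = 7.5
z_3 = 5.5
r_3 = 2
x_4 = 5.5
y_4 = 7
z_4 = 13
d_4 = 4.5
h_4 = 2.5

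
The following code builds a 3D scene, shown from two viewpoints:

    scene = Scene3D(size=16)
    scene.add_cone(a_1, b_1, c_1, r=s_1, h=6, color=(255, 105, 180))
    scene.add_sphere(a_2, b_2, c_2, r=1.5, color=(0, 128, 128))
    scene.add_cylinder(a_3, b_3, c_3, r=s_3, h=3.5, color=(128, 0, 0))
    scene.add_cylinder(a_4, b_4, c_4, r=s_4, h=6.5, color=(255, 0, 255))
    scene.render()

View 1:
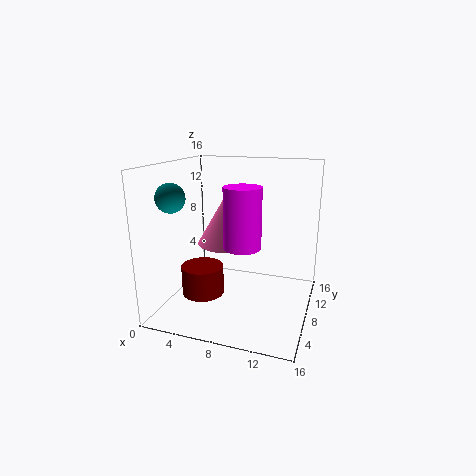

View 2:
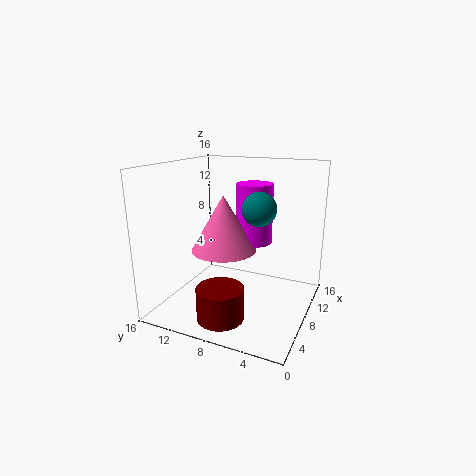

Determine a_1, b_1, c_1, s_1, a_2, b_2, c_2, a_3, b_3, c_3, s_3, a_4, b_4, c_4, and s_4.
a_1 = 6.5
b_1 = 9
c_1 = 7
s_1 = 3.5
a_2 = 2.5
b_2 = 3.5
c_2 = 13
a_3 = 3.5
b_3 = 8
c_3 = 0.5
s_3 = 2.5
a_4 = 9
b_4 = 6.5
c_4 = 7.5
s_4 = 2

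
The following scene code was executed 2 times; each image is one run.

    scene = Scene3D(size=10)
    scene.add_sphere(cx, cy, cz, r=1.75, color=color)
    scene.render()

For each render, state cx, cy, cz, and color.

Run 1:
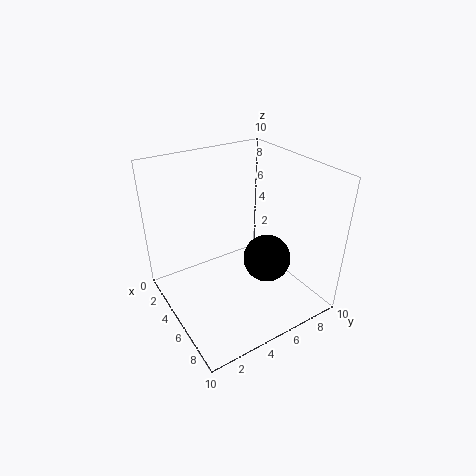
cx = 5.5, cy = 7.25, cz = 2.75, color = 'black'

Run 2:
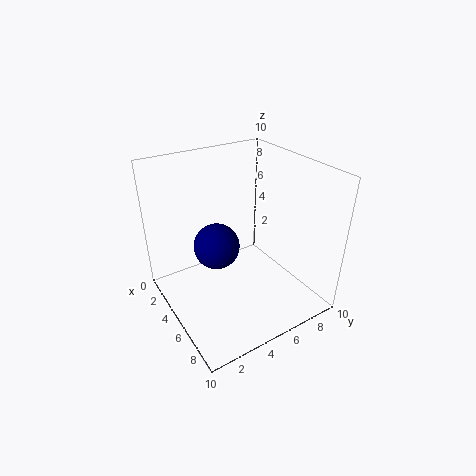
cx = 2.75, cy = 4.5, cz = 3.25, color = 'navy'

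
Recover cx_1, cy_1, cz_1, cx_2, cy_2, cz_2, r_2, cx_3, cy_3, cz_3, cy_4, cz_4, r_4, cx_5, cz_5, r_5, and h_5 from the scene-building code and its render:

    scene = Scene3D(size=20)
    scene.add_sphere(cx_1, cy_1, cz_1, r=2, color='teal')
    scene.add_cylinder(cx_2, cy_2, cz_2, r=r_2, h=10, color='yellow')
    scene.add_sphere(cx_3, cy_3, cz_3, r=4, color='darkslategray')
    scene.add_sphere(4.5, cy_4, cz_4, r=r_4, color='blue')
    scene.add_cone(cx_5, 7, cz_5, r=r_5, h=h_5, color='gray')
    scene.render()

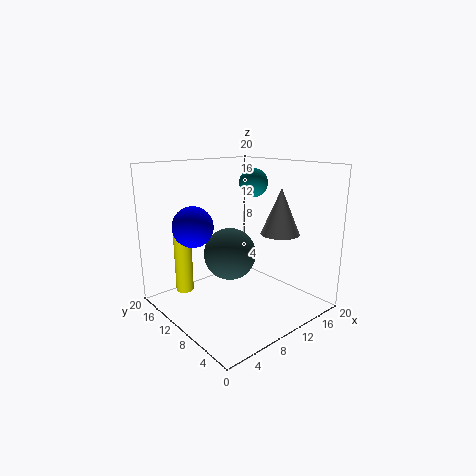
cx_1 = 13.25, cy_1 = 10.5, cz_1 = 17.25, cx_2 = 4.25, cy_2 = 15.25, cz_2 = 2, r_2 = 1.25, cx_3 = 11.75, cy_3 = 14, cz_3 = 6, cy_4 = 12.75, cz_4 = 12, r_4 = 2.75, cx_5 = 15.25, cz_5 = 10.25, r_5 = 2.75, h_5 = 6.5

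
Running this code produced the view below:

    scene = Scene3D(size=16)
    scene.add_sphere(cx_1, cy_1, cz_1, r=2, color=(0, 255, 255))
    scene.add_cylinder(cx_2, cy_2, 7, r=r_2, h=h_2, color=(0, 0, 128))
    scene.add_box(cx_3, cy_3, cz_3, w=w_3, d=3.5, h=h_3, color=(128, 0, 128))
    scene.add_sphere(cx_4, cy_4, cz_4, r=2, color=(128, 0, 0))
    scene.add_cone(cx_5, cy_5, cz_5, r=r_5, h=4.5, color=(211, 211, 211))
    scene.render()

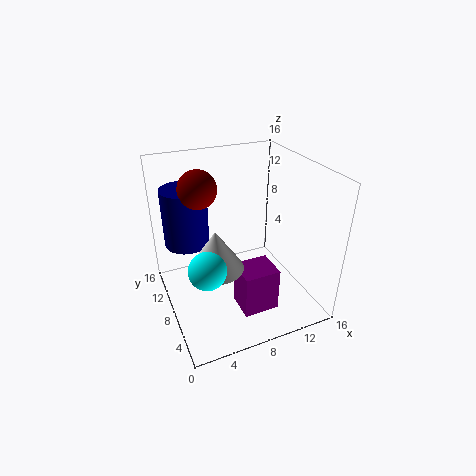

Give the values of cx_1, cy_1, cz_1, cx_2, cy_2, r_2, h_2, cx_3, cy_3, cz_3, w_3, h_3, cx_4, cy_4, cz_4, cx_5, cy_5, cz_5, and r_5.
cx_1 = 3.5, cy_1 = 5.5, cz_1 = 6.5, cx_2 = 3, cy_2 = 11, r_2 = 2.5, h_2 = 6.5, cx_3 = 7, cy_3 = 3.5, cz_3 = 0.5, w_3 = 4, h_3 = 5, cx_4 = 4, cy_4 = 9, cz_4 = 14, cx_5 = 5, cy_5 = 7, cz_5 = 5.5, r_5 = 3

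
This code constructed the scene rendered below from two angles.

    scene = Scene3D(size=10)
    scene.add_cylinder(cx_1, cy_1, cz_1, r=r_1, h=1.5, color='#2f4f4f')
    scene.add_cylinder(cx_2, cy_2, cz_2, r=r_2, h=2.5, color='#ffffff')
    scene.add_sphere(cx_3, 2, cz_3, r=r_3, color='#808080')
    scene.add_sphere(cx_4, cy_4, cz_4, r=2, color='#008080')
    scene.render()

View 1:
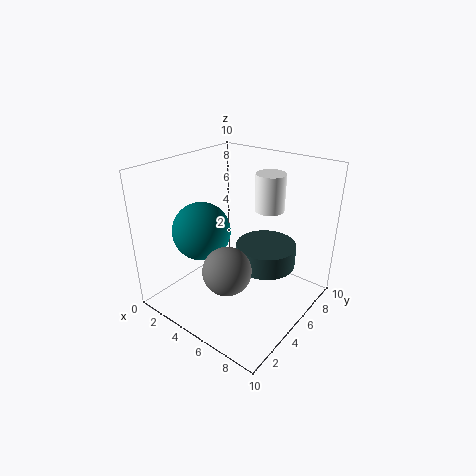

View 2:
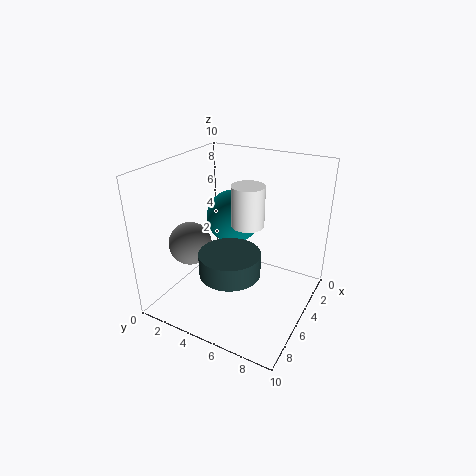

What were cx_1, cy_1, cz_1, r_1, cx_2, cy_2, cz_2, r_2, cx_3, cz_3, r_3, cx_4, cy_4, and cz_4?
cx_1 = 7
cy_1 = 5.5
cz_1 = 3.5
r_1 = 2
cx_2 = 6.5
cy_2 = 6.5
cz_2 = 7
r_2 = 1
cx_3 = 6.5
cz_3 = 4.5
r_3 = 1.5
cx_4 = 3
cy_4 = 3.5
cz_4 = 5.5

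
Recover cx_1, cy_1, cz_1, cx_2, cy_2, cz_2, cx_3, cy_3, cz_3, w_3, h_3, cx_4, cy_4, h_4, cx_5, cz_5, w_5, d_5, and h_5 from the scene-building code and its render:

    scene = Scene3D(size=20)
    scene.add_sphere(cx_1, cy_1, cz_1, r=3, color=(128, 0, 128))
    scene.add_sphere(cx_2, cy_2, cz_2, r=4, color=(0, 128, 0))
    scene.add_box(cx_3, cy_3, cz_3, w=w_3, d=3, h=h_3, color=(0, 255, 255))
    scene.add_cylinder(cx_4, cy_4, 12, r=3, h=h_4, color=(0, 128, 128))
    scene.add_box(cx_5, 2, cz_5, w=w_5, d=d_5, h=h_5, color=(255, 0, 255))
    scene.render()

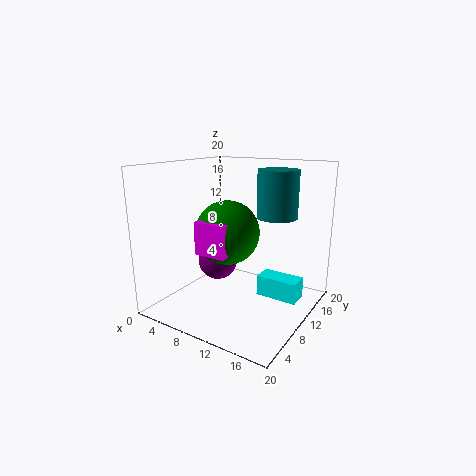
cx_1 = 5, cy_1 = 12, cz_1 = 5, cx_2 = 11, cy_2 = 6, cz_2 = 12, cx_3 = 12, cy_3 = 12, cz_3 = 1, w_3 = 6, h_3 = 3, cx_4 = 13, cy_4 = 16, h_4 = 7, cx_5 = 9, cz_5 = 10, w_5 = 4, d_5 = 6, h_5 = 4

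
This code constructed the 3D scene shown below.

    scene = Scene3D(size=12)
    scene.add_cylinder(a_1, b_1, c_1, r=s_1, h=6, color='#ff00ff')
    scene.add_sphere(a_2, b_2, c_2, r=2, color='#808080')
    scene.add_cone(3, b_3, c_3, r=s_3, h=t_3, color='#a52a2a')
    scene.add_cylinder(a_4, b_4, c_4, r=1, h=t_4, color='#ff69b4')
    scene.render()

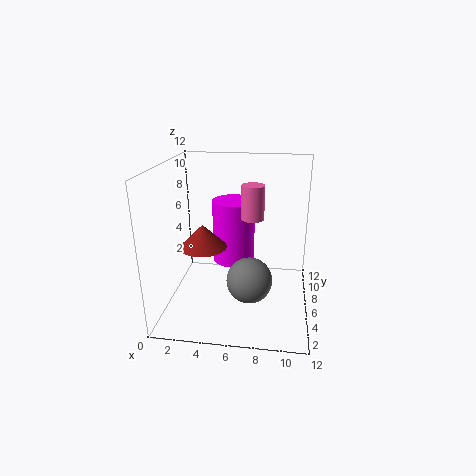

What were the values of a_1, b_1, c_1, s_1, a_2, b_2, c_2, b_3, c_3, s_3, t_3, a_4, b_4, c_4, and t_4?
a_1 = 5; b_1 = 10; c_1 = 2; s_1 = 2; a_2 = 7; b_2 = 6; c_2 = 2; b_3 = 6; c_3 = 5; s_3 = 2; t_3 = 2; a_4 = 7; b_4 = 8; c_4 = 7; t_4 = 3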